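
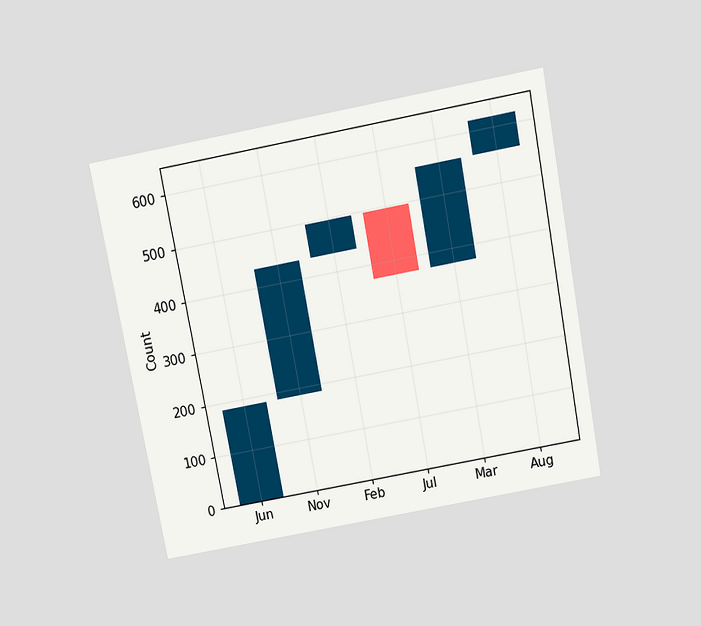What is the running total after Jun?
The chart is tilted about 11° counter-clockwise and viewed slightly from above. After Jun the running total reaches 186.

186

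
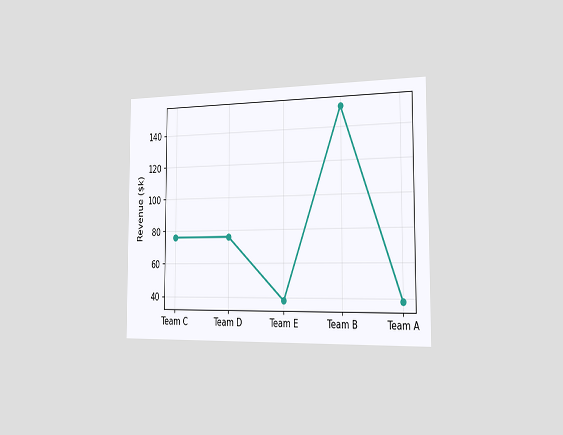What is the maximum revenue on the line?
$152k

The chart is viewed slightly from the right. The highest point is at Team B, and reading across to the y-axis gives $152k.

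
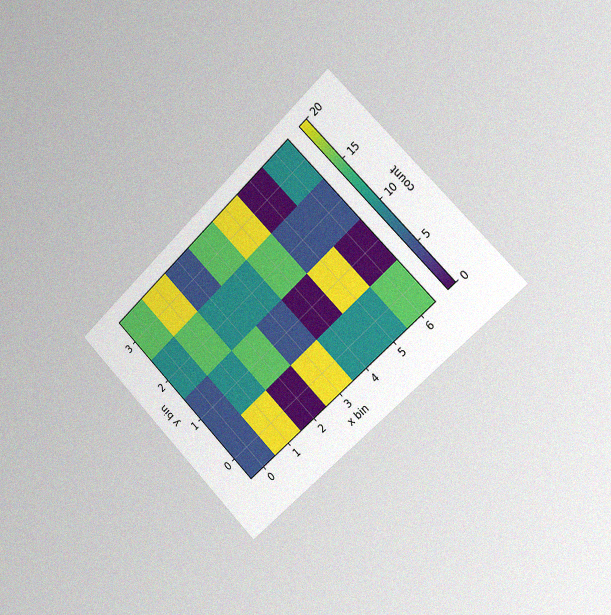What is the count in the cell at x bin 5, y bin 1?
20

The chart is tilted about 45° counter-clockwise and viewed slightly from the right, with some photo noise. Matching the cell (5, 1) against the colorbar gives 20.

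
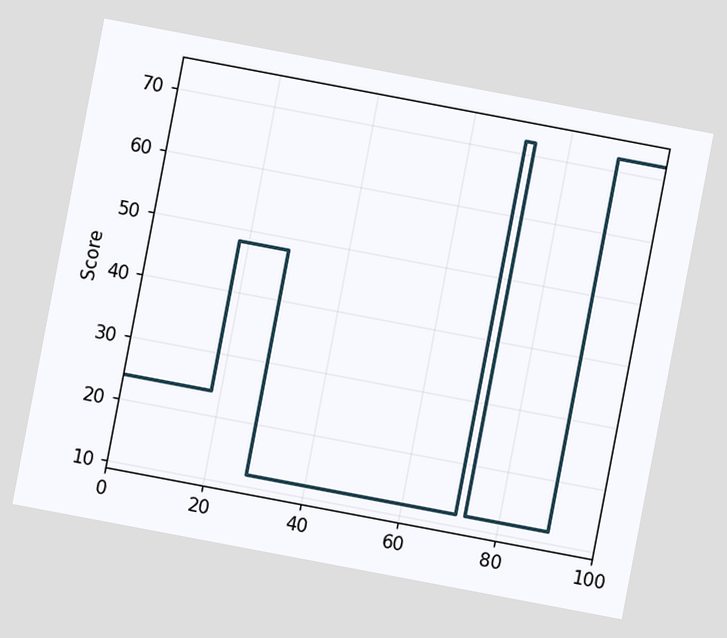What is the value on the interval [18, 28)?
The chart is tilted about 11° clockwise. On [18, 28) the step sits at 48.

48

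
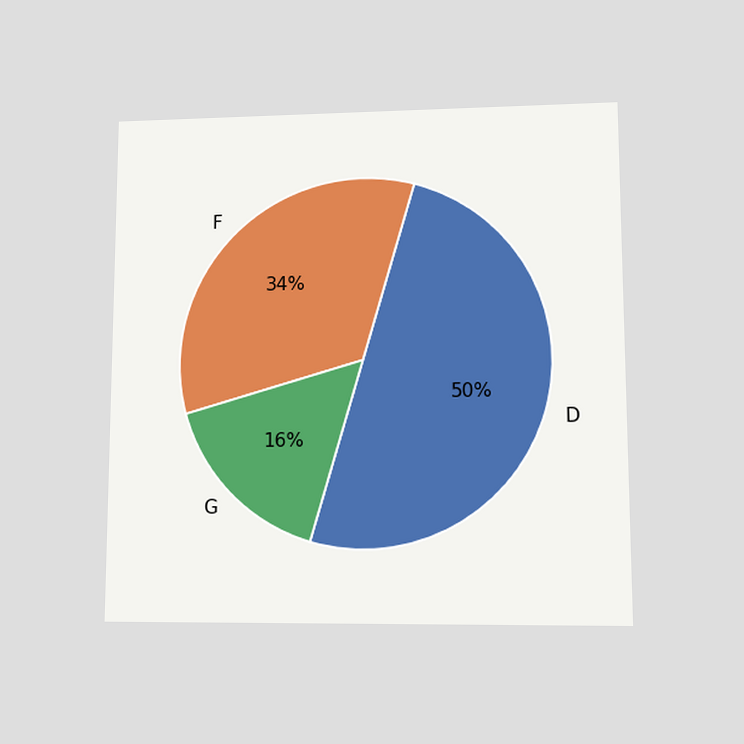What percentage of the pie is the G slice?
The chart is viewed at a slight angle. The G slice takes up 16% of the pie.

16%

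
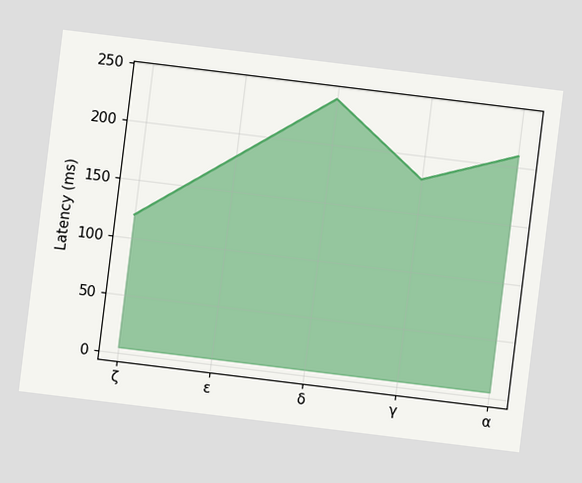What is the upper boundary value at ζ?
120ms

The chart is tilted about 7° clockwise. At ζ the upper boundary is at 120ms.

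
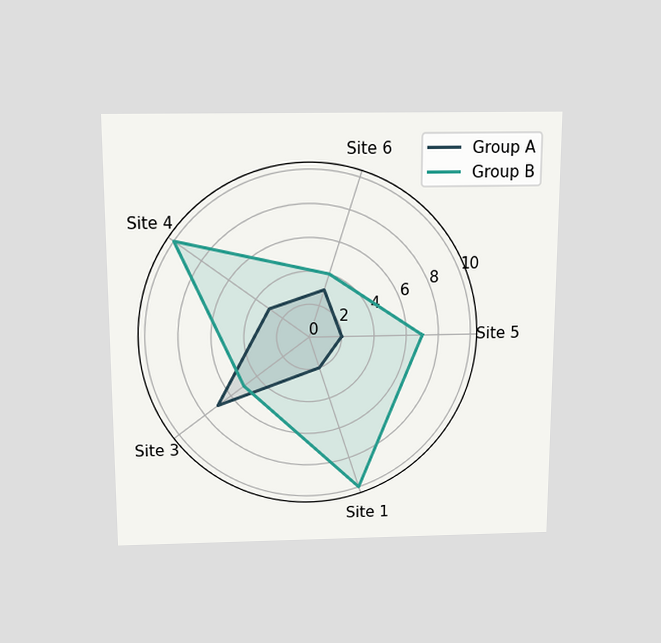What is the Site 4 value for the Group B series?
The chart is viewed slightly from above. On the Site 4 axis, Group B reaches 10.

10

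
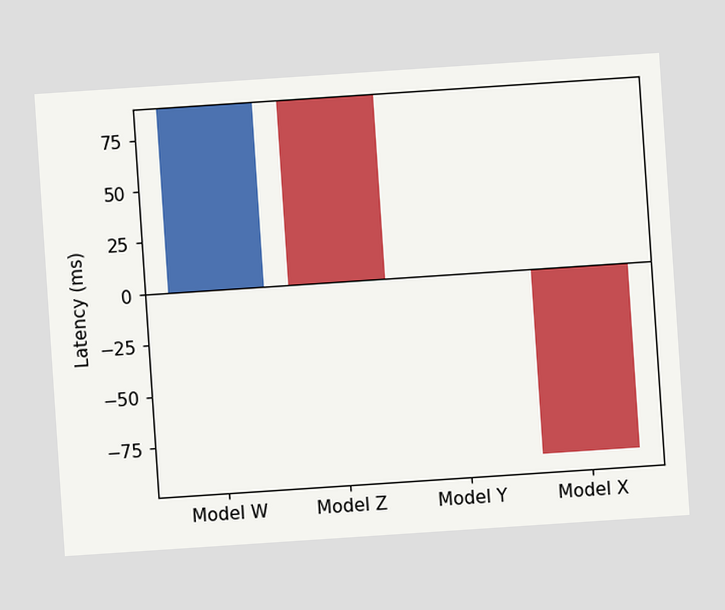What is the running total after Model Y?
The chart is tilted about 4° counter-clockwise. After Model Y the running total reaches 0ms.

0ms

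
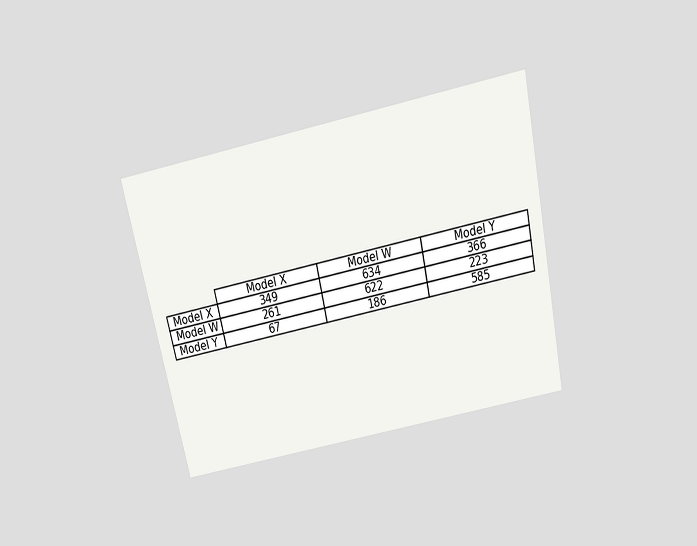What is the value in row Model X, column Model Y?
The chart is tilted about 12° counter-clockwise and viewed slightly from above. The (Model X, Model Y) cell reads 366.

366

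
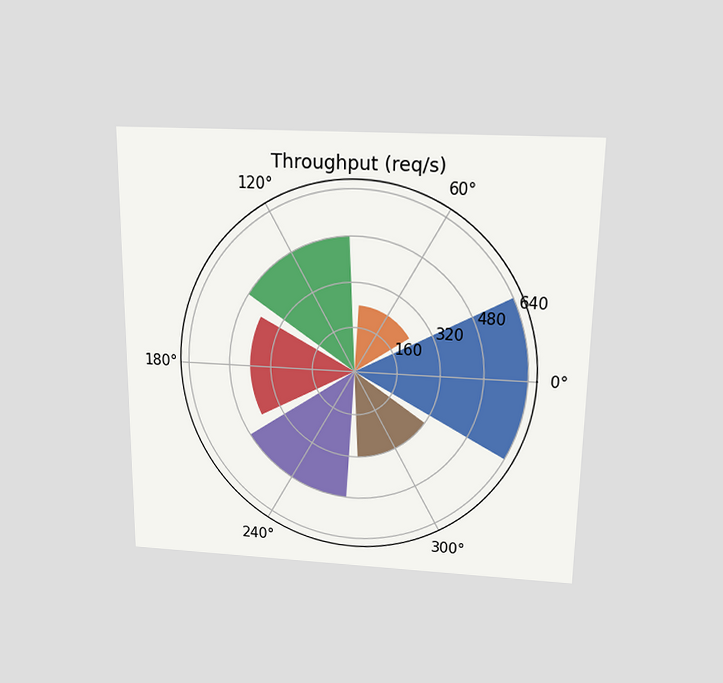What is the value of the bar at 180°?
The chart is viewed slightly from above. The bar at 180° reaches 400req/s on the radial axis.

400req/s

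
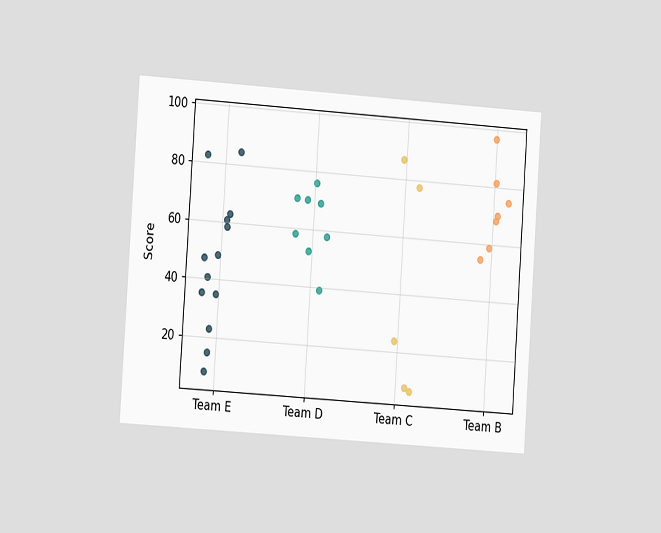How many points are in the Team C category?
The chart is tilted about 4° clockwise and viewed slightly from the left. Counting the markers in the Team C column gives 5.

5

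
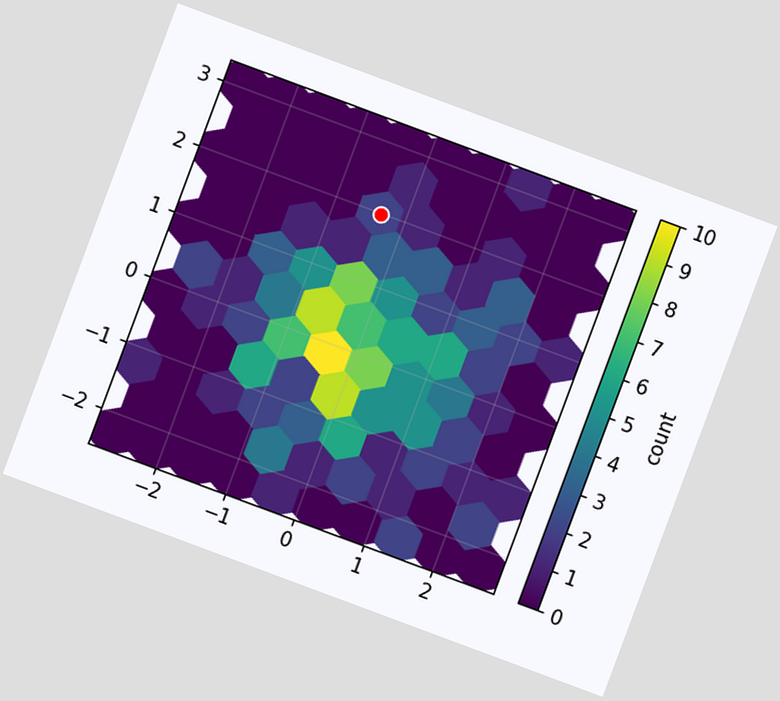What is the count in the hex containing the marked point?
2

The chart is tilted about 20° clockwise. The marked hex reads 2 on the colorbar.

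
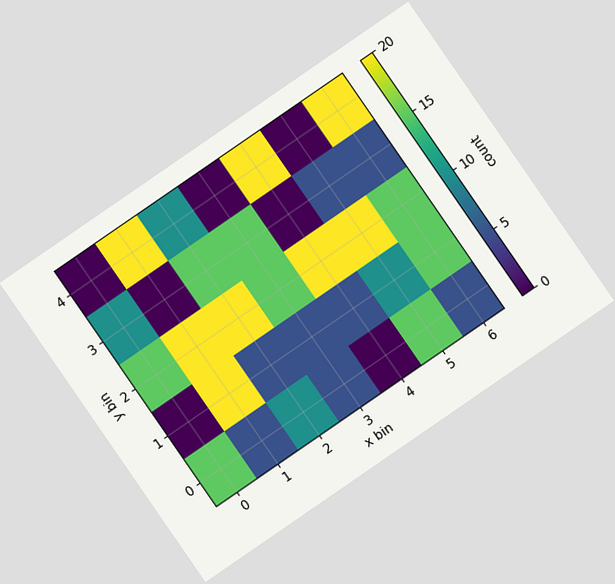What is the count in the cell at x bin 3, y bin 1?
The chart is tilted about 35° counter-clockwise. Matching the cell (3, 1) against the colorbar gives 5.

5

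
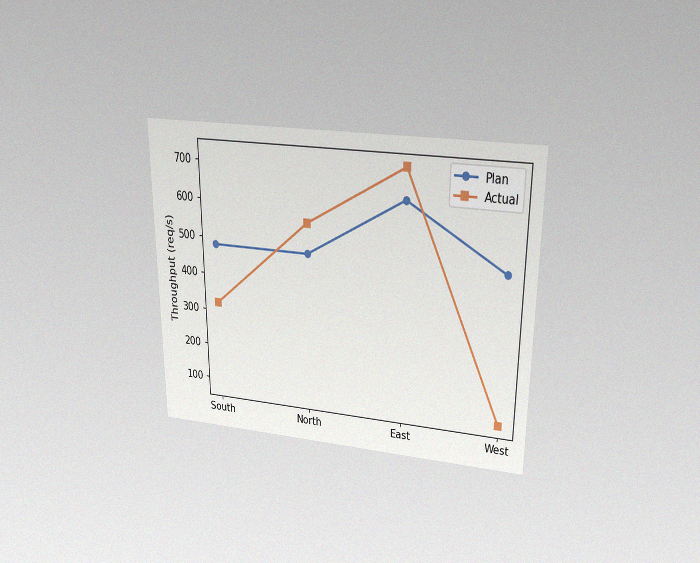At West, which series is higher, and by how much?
The chart is viewed slightly from above, with some photo noise. At West, Plan sits above the other line by 400req/s.

Plan, by 400req/s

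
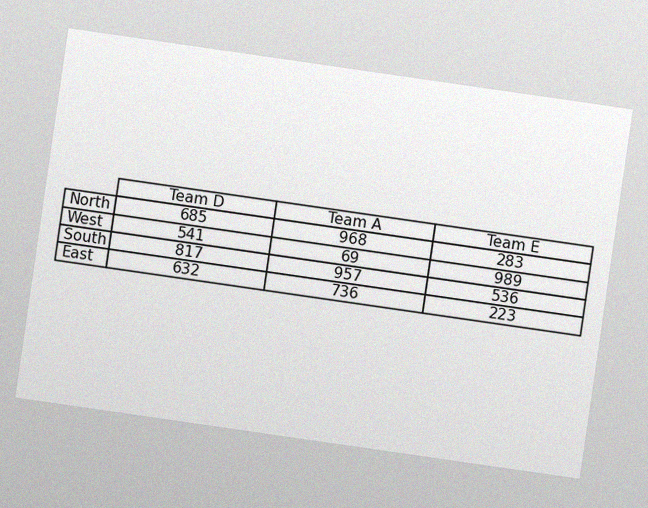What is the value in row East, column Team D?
The chart is tilted about 8° clockwise, with some photo noise. The (East, Team D) cell reads 632.

632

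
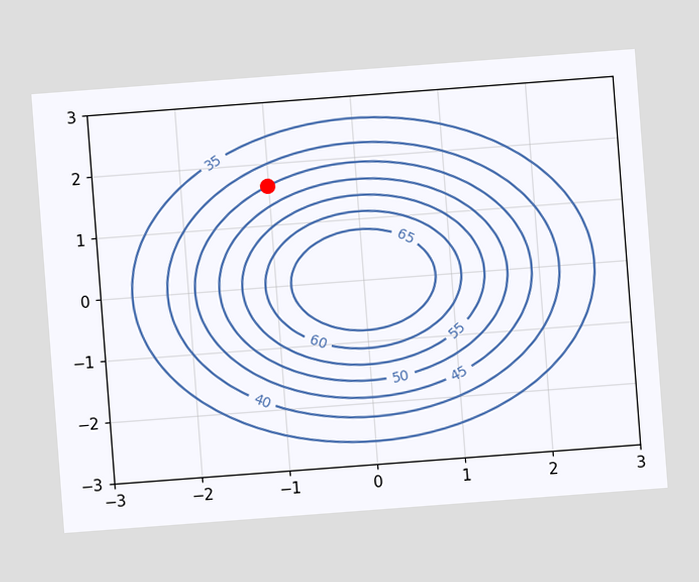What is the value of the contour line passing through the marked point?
The chart is tilted about 4° counter-clockwise. The marked point sits on the contour labelled 45.

45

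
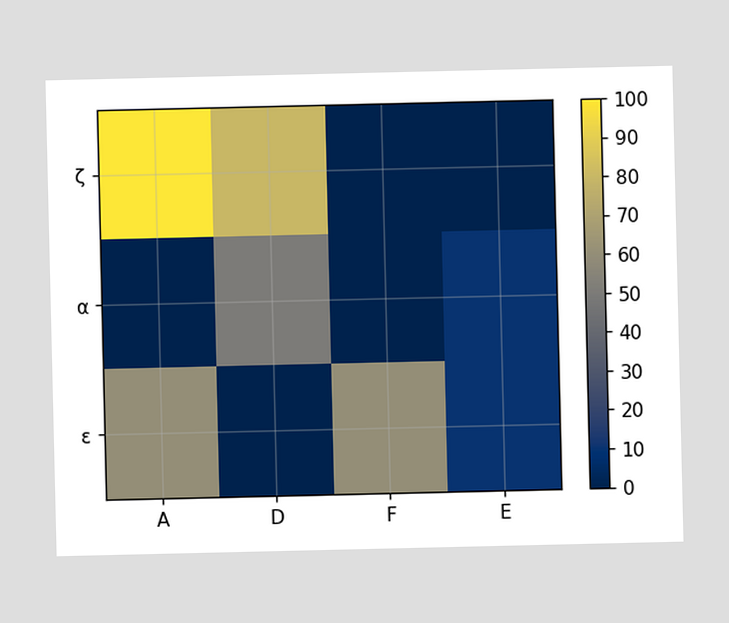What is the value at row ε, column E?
Matching cell (ε, E) against the colorbar gives 10.

10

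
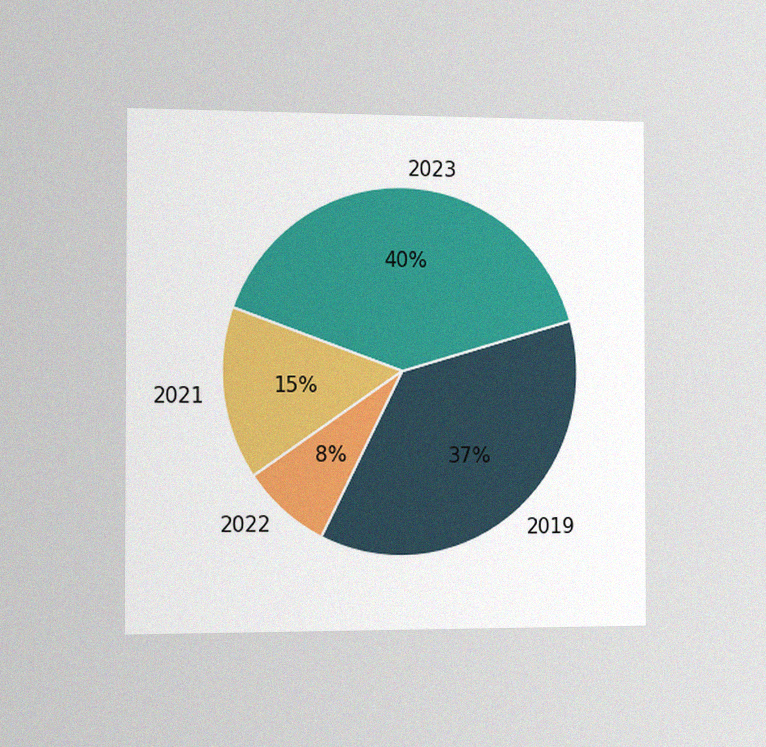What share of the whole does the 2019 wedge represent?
37%

The chart is viewed slightly from the left, with some photo noise. The 2019 slice takes up 37% of the pie.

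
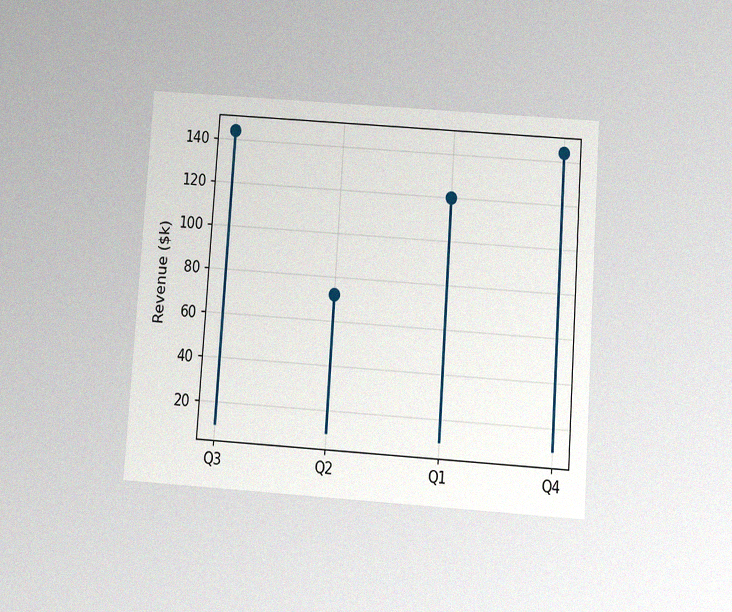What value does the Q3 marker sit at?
$144k

The chart is tilted about 4° clockwise and viewed slightly from below, with some photo noise. The Q3 marker sits at $144k.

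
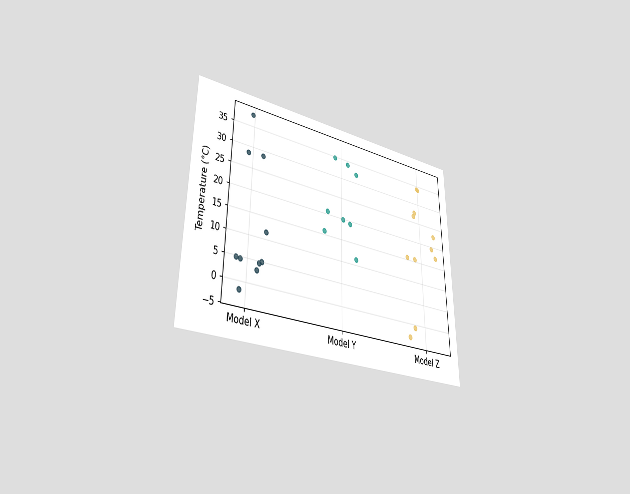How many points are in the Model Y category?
The chart is viewed at a slight angle. Counting the markers in the Model Y column gives 8.

8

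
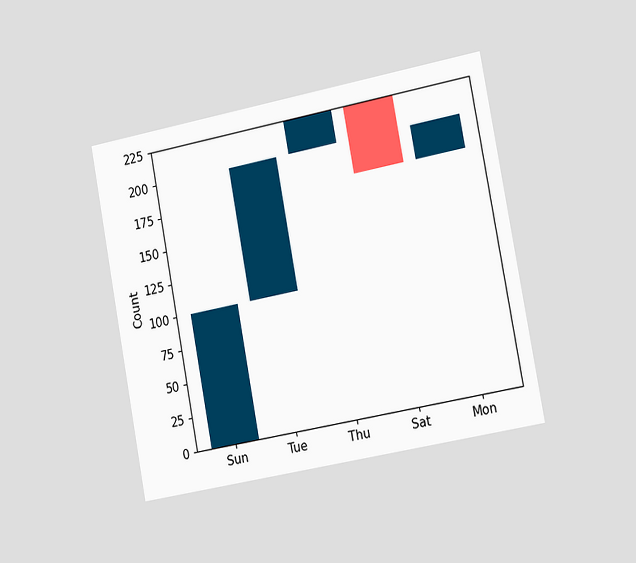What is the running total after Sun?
100

The chart is tilted about 11° counter-clockwise and viewed slightly from the right. After Sun the running total reaches 100.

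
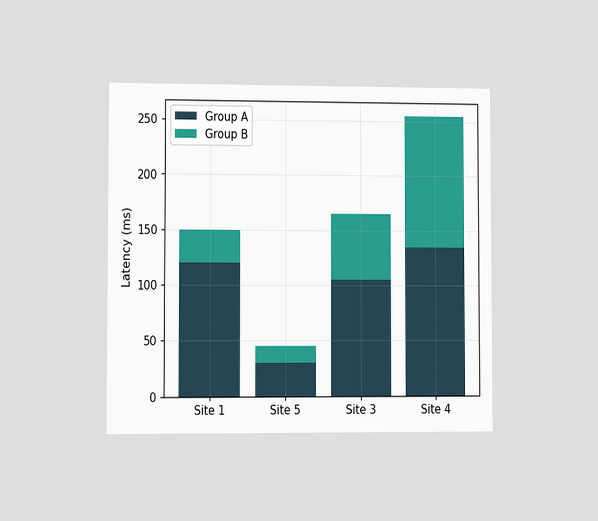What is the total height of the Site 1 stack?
The chart is viewed at a slight angle. The Site 1 stack's top reaches 150ms on the y-axis.

150ms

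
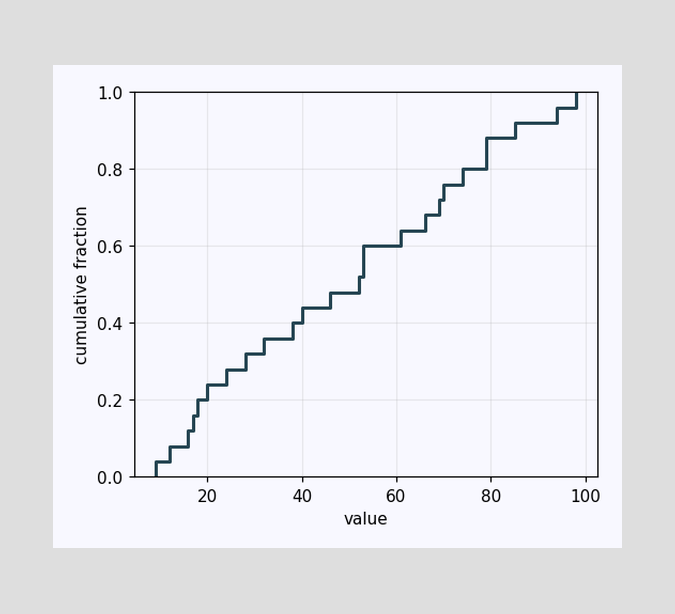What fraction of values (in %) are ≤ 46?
At x=46 the ECDF step is at 48%.

48%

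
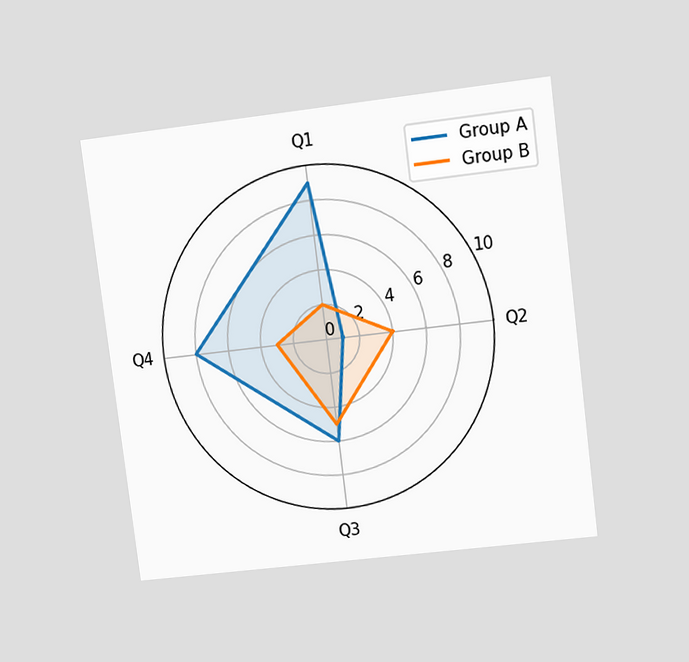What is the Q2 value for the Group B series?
The chart is tilted about 7° counter-clockwise and viewed at a slight angle. On the Q2 axis, Group B reaches 4.

4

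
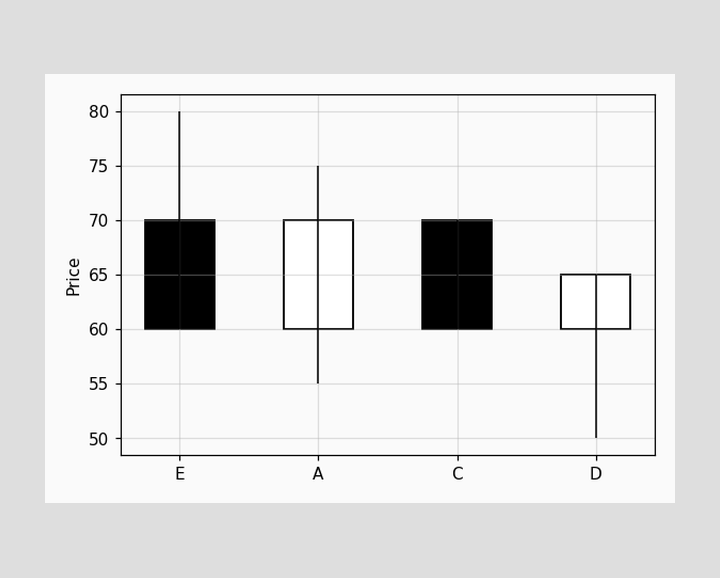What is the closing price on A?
The A candle closes at 70.

70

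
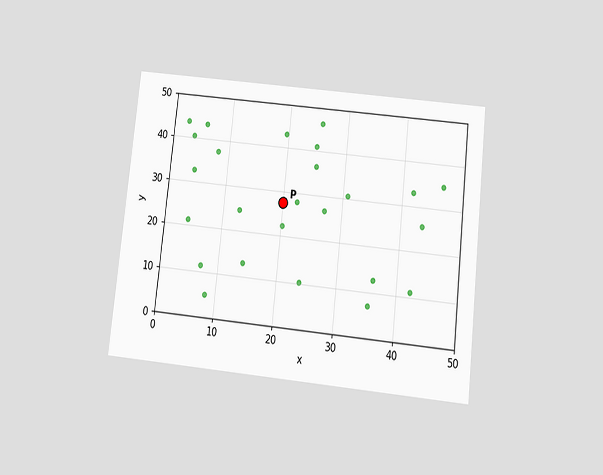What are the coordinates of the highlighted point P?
The chart is tilted about 6° clockwise and viewed slightly from below. Following the gridlines from P to each axis, P sits at (20, 27.5).

(20, 27.5)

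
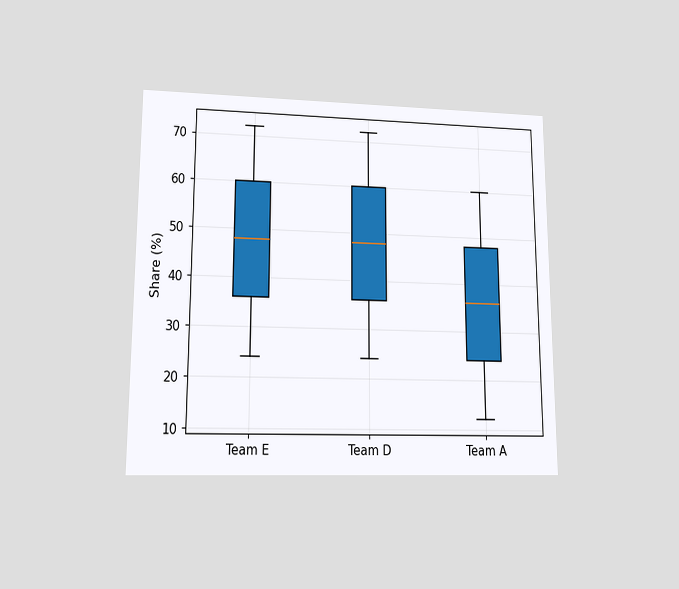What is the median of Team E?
The chart is viewed at a slight angle. The median line in the Team E box sits at 48%.

48%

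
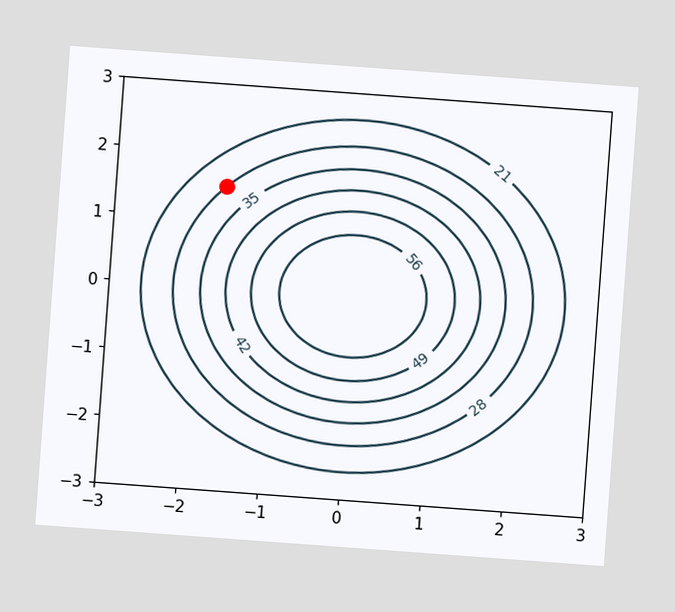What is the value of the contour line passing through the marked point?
28

The chart is tilted about 4° clockwise. The marked point sits on the contour labelled 28.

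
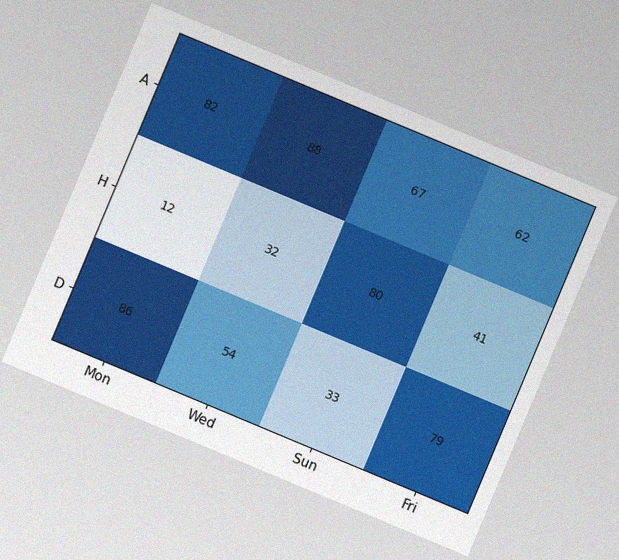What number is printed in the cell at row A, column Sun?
67

The chart is tilted about 23° clockwise, with some photo noise. The (A, Sun) cell reads 67.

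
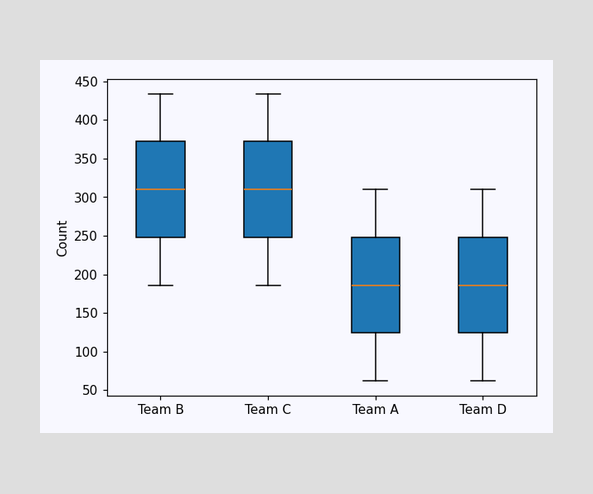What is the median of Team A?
The median line in the Team A box sits at 186.

186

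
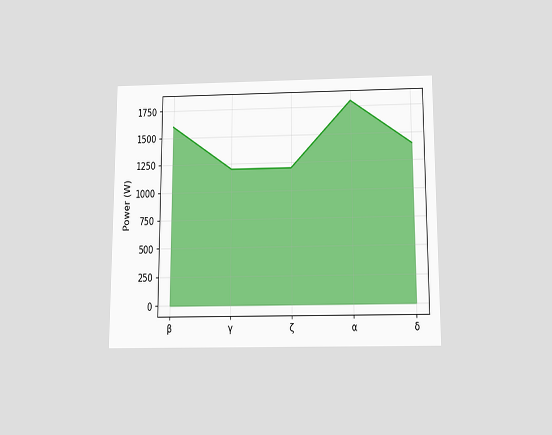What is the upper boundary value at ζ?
The chart is viewed slightly from below. At ζ the upper boundary is at 1200W.

1200W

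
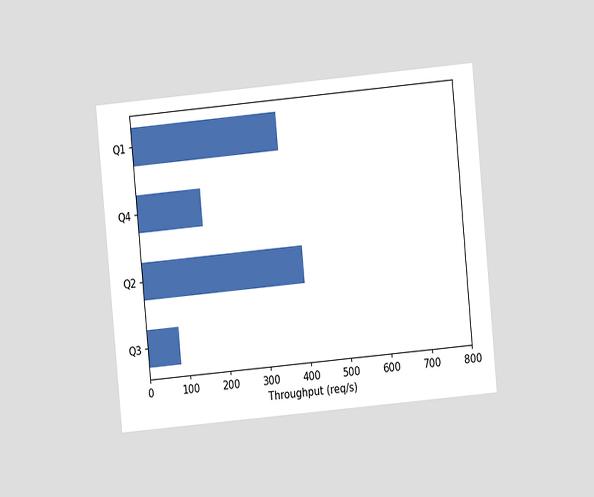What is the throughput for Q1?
The chart is tilted about 5° counter-clockwise and viewed at a slight angle. Reading along the chart's x-axis, the Q1 bar reaches 360req/s.

360req/s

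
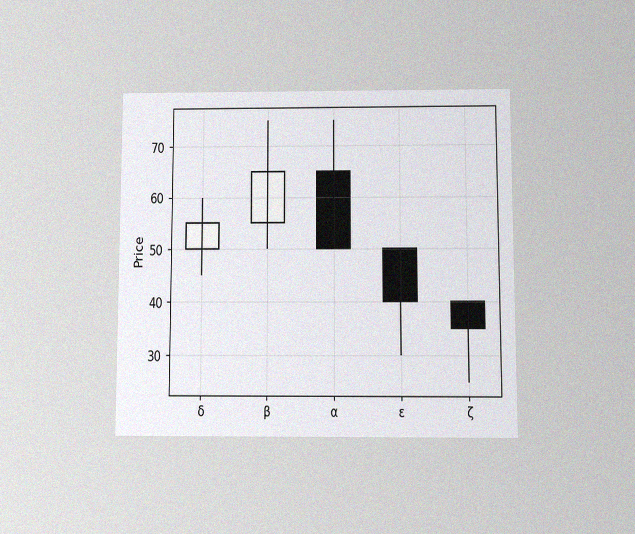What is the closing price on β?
65

The chart is viewed at a slight angle, with some photo noise. The β candle closes at 65.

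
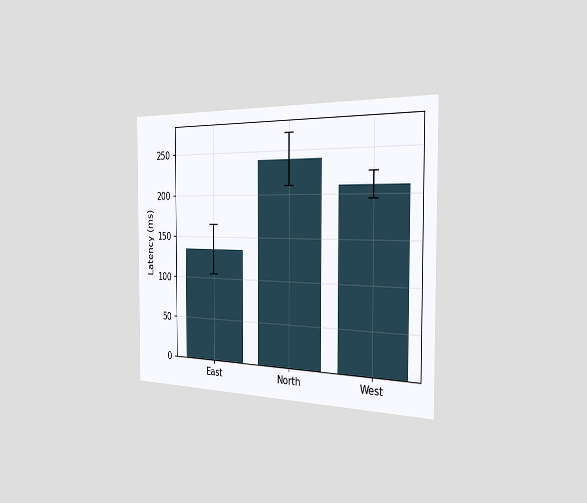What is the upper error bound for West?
225ms

The chart is viewed slightly from the right. The West bar's upper whisker reaches 225ms.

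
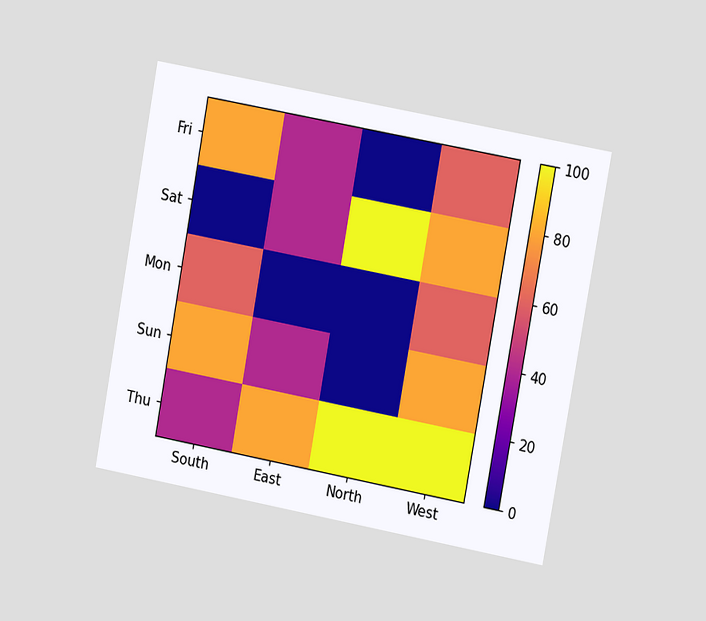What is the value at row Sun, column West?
80

The chart is tilted about 10° clockwise and viewed at a slight angle. Matching cell (Sun, West) against the colorbar gives 80.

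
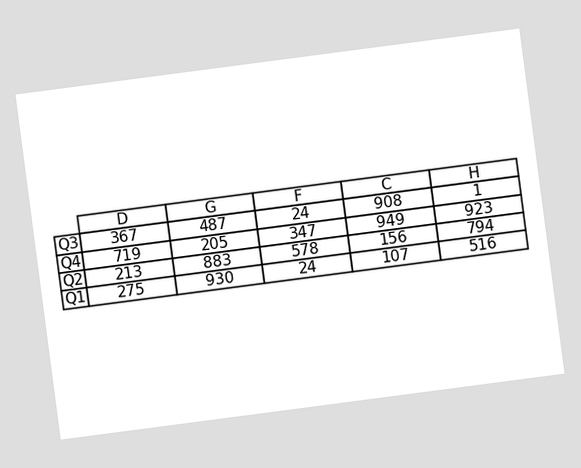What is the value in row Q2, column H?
794

The chart is tilted about 7° counter-clockwise. The (Q2, H) cell reads 794.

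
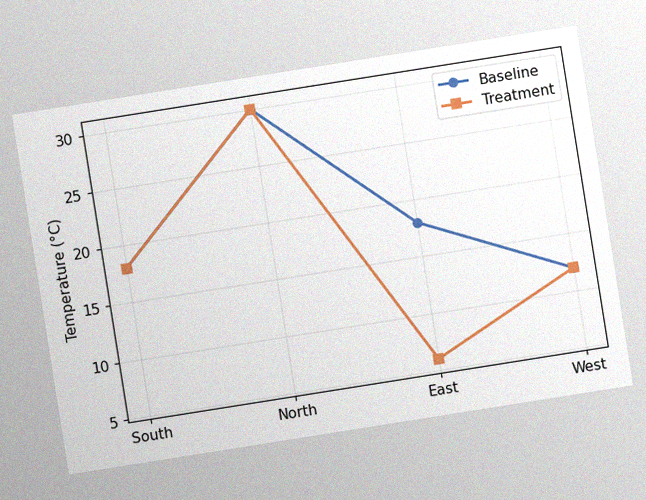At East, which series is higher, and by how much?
The chart is tilted about 9° counter-clockwise, with some photo noise. At East, Baseline sits above the other line by 12°C.

Baseline, by 12°C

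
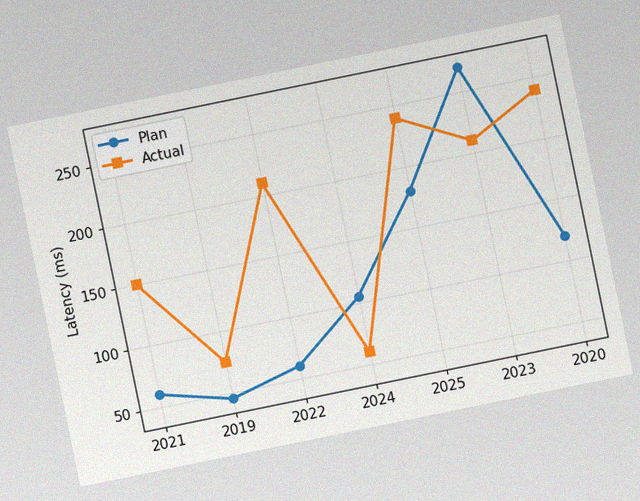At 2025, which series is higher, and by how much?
Actual, by 60ms

The chart is tilted about 12° counter-clockwise, with some photo noise. At 2025, Actual sits above the other line by 60ms.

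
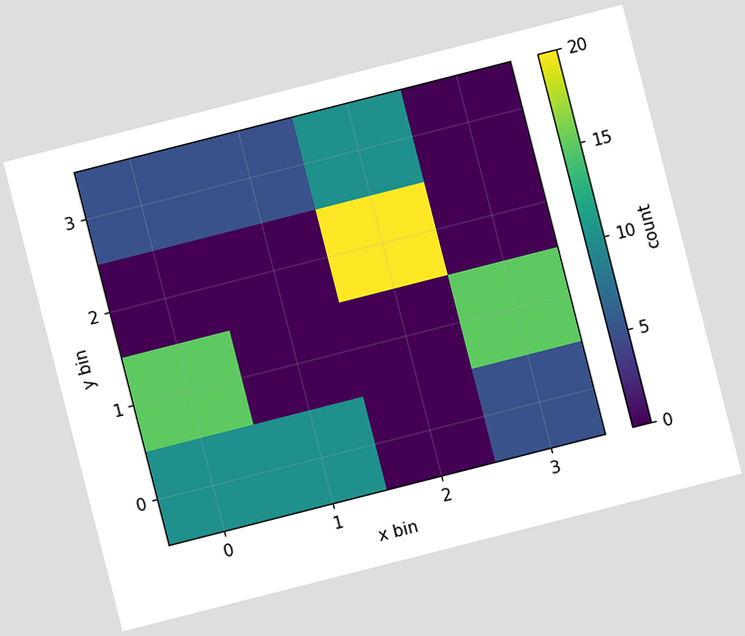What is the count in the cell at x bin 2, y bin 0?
The chart is tilted about 14° counter-clockwise. Matching the cell (2, 0) against the colorbar gives 0.

0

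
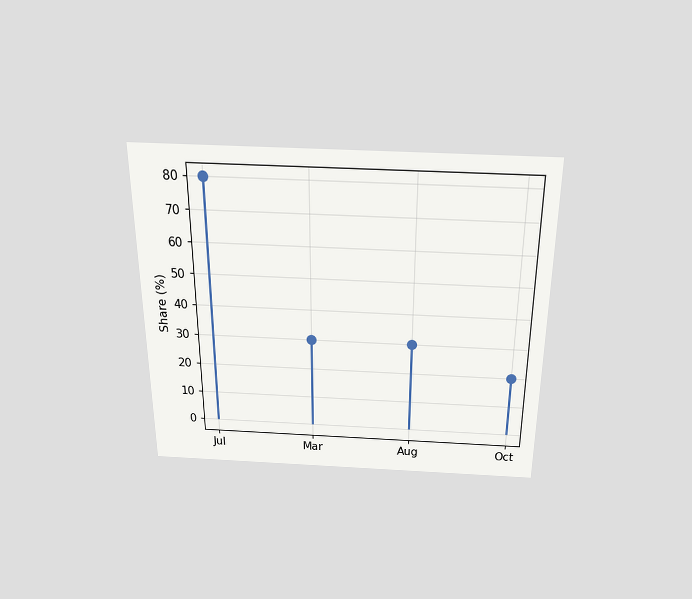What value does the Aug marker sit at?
The chart is viewed slightly from above. The Aug marker sits at 30%.

30%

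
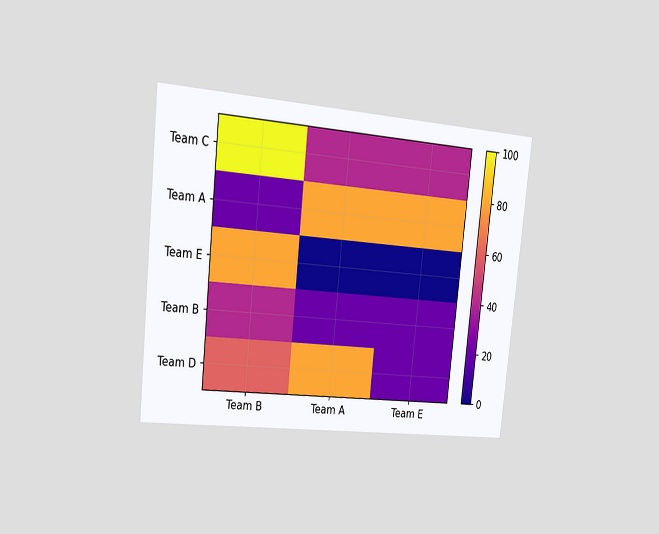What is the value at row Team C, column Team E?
40

The chart is tilted about 6° clockwise and viewed slightly from the left. Matching cell (Team C, Team E) against the colorbar gives 40.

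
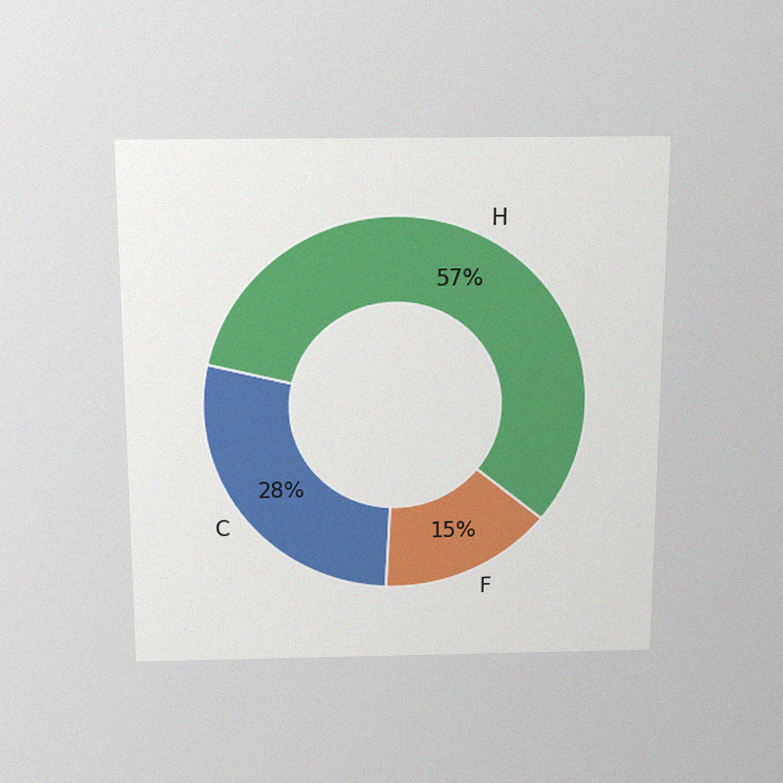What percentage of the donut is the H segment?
57%

The chart is viewed slightly from above, with some photo noise. The H segment takes up 57% of the ring.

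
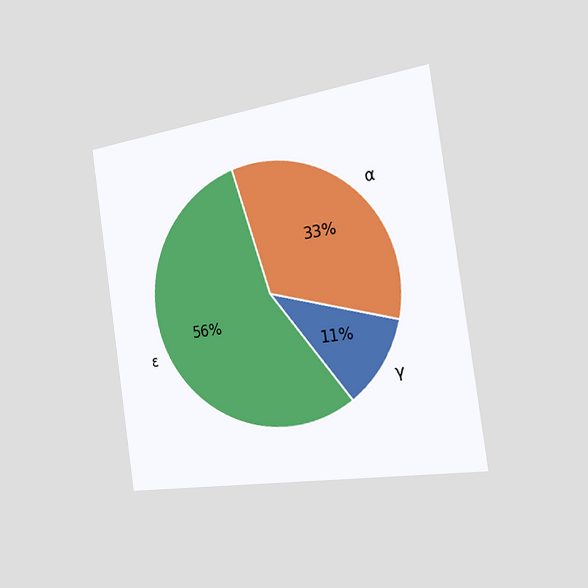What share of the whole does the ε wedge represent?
The chart is tilted about 8° counter-clockwise and viewed slightly from the right. The ε slice takes up 56% of the pie.

56%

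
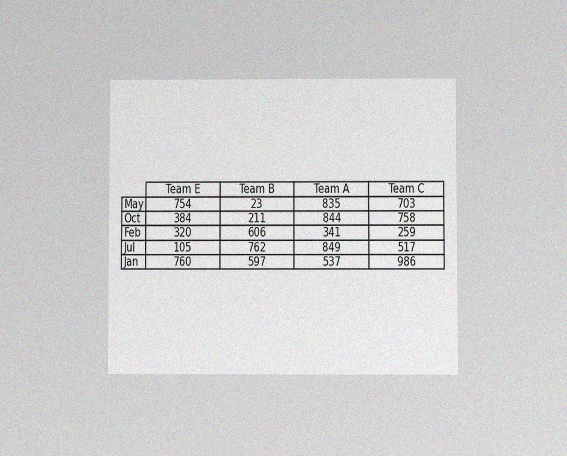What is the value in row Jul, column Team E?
The chart is viewed at a slight angle, with some photo noise. The (Jul, Team E) cell reads 105.

105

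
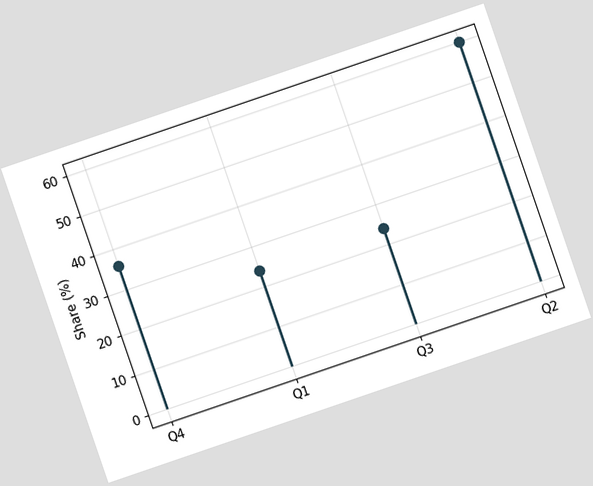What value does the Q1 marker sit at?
24%

The chart is tilted about 19° counter-clockwise. The Q1 marker sits at 24%.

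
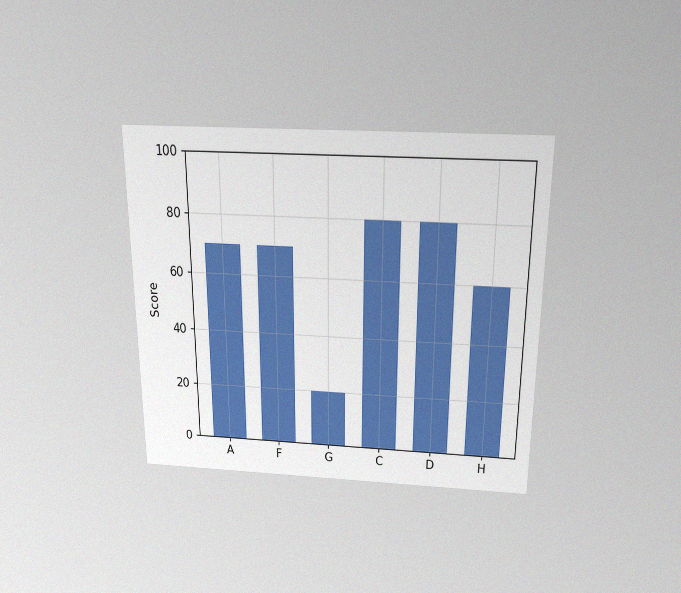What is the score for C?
80

The chart is viewed slightly from above, with some photo noise. Reading along the chart's y-axis, the C bar reaches 80.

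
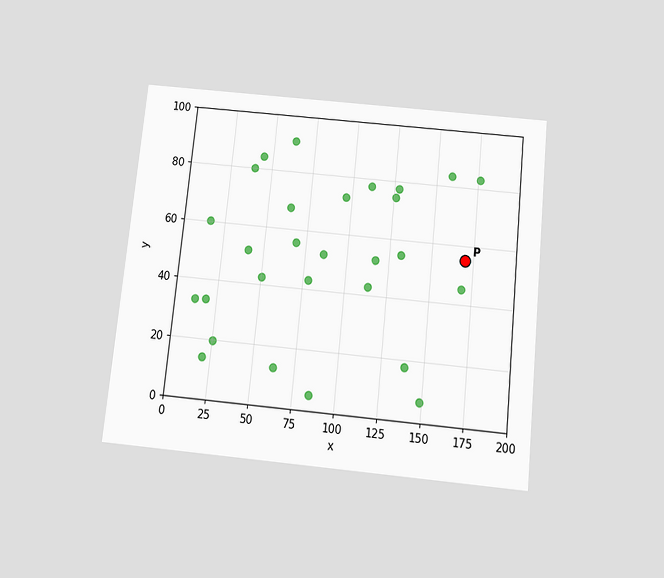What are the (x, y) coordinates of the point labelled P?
(170, 55)

The chart is tilted about 6° clockwise and viewed slightly from below. Following the gridlines from P to each axis, P sits at (170, 55).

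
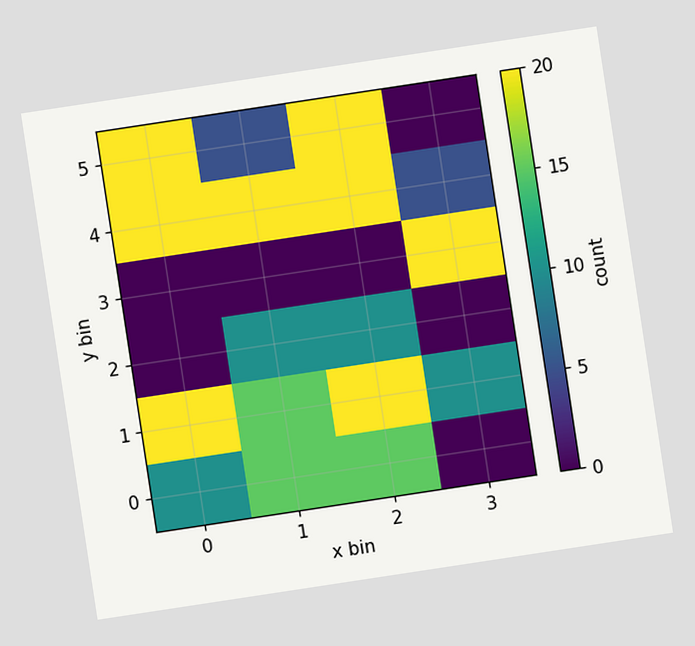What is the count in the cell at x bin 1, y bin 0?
15

The chart is tilted about 9° counter-clockwise. Matching the cell (1, 0) against the colorbar gives 15.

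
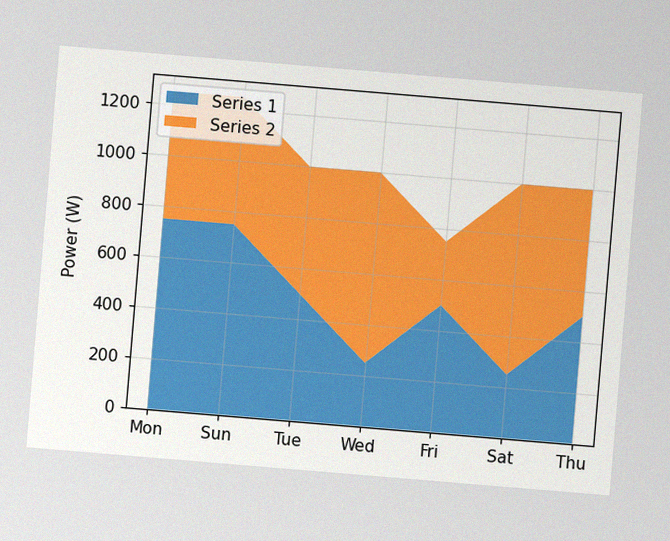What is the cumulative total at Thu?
The chart is tilted about 5° clockwise, with some photo noise. The stacked total at Thu reaches 1000W.

1000W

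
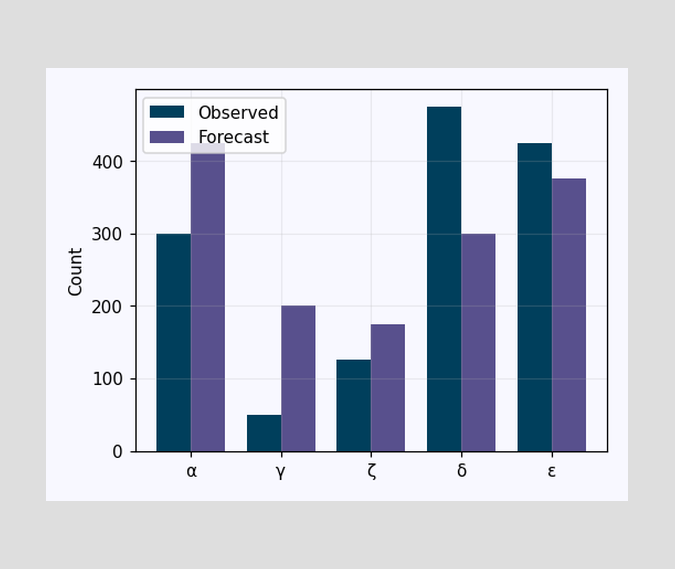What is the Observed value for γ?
50

The Observed bar at γ reaches 50 on the y-axis.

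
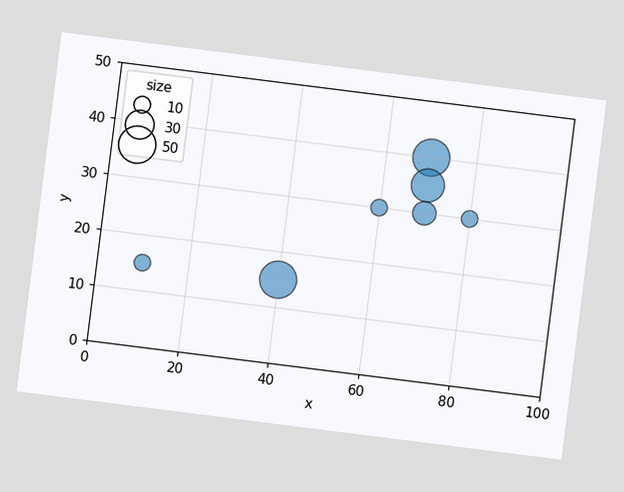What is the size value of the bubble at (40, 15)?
The chart is tilted about 7° clockwise. Matching the bubble at (40, 15) against the size legend gives 50.

50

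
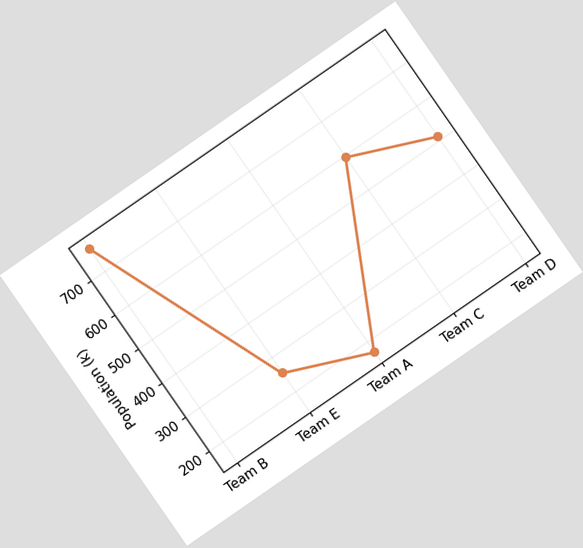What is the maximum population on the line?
765k

The chart is tilted about 35° counter-clockwise. The highest point is at Team B, and reading across to the y-axis gives 765k.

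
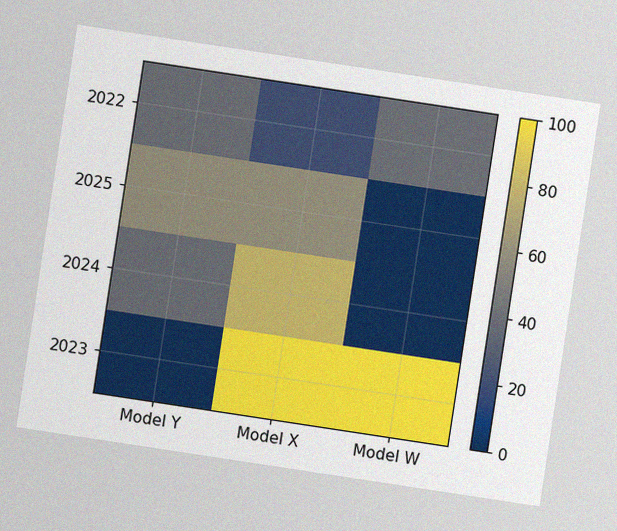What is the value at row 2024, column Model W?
0

The chart is tilted about 9° clockwise, with some photo noise. Matching cell (2024, Model W) against the colorbar gives 0.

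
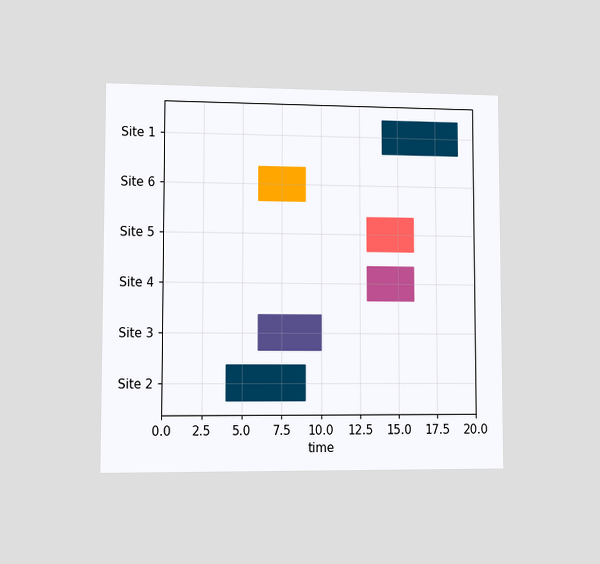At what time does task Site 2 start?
4

The chart is viewed slightly from the left. The Site 2 bar begins at t=4.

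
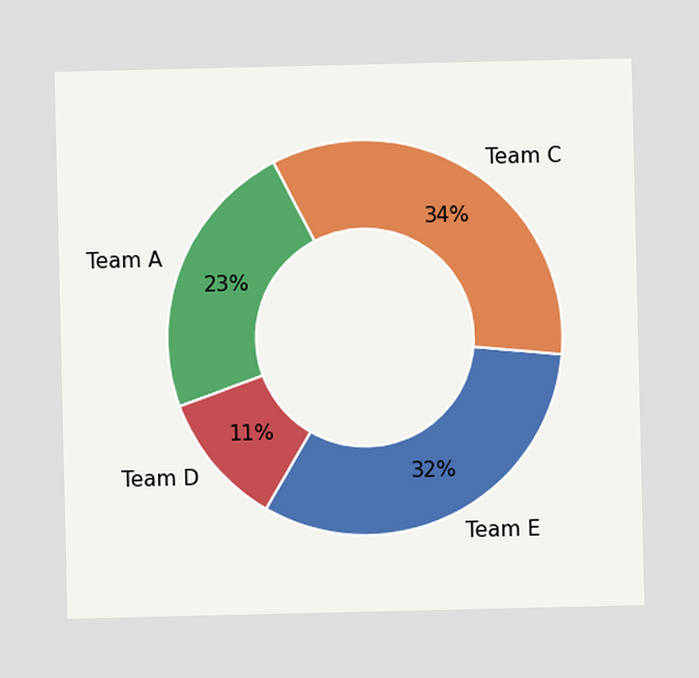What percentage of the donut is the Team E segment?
32%

The Team E segment takes up 32% of the ring.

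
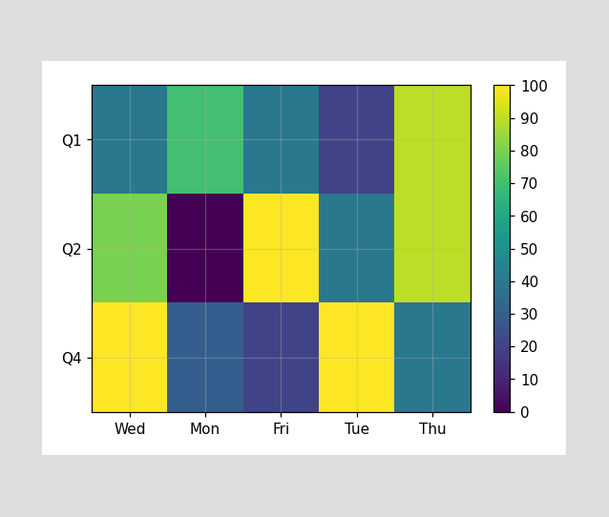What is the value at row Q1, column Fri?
40

Matching cell (Q1, Fri) against the colorbar gives 40.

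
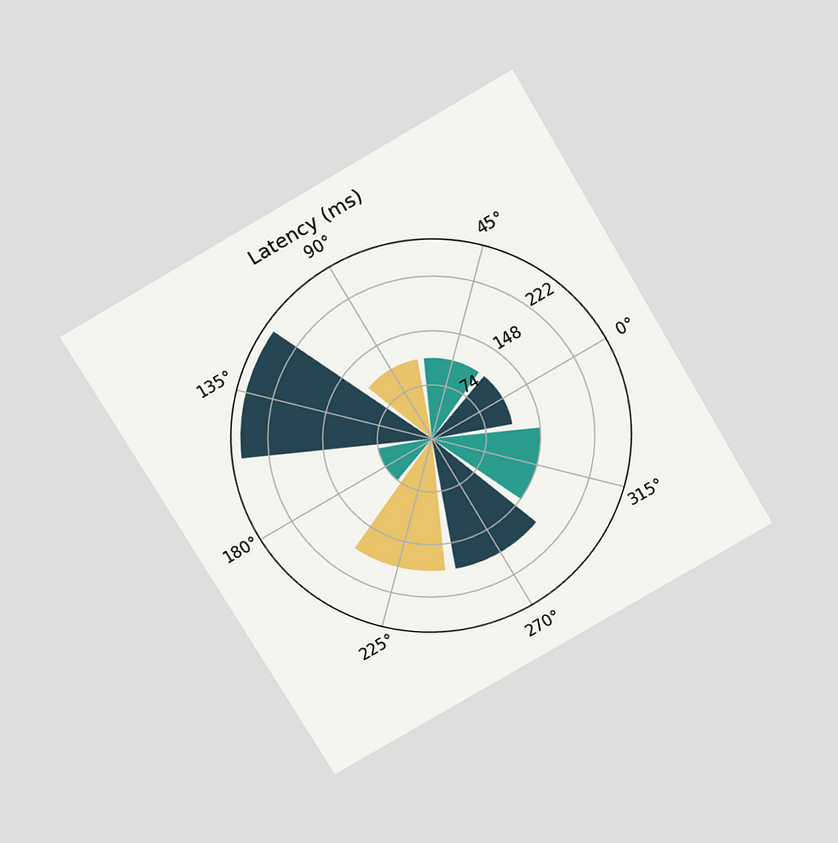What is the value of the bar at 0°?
The chart is tilted about 30° counter-clockwise and viewed slightly from above. The bar at 0° reaches 111ms on the radial axis.

111ms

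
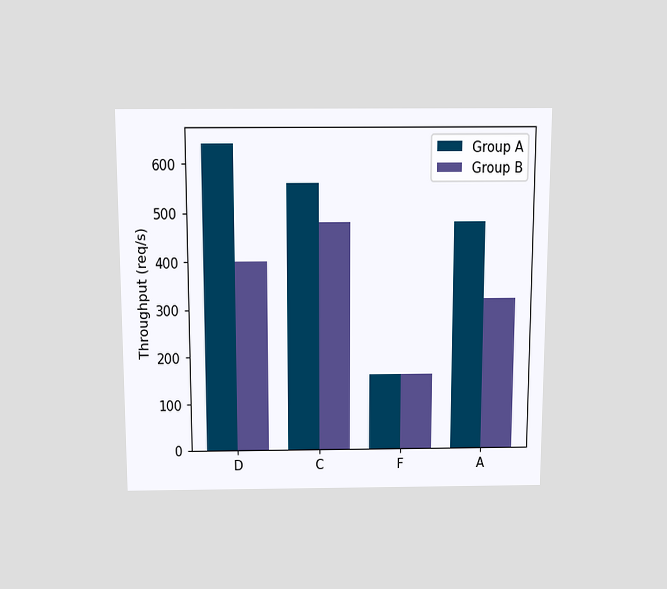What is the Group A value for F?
The chart is viewed slightly from above. The Group A bar at F reaches 160req/s on the y-axis.

160req/s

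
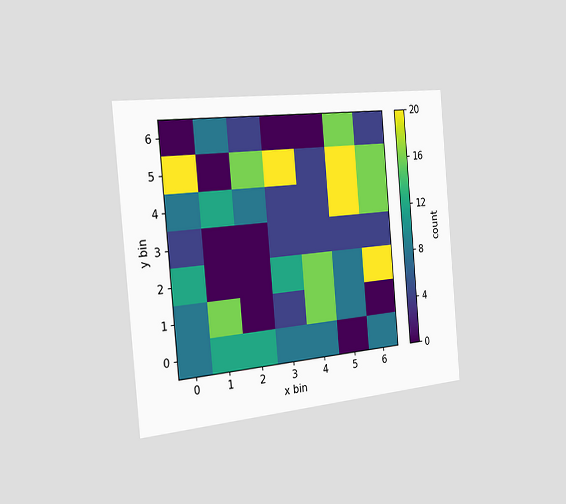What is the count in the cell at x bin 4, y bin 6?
0

The chart is tilted about 5° counter-clockwise and viewed slightly from the left. Matching the cell (4, 6) against the colorbar gives 0.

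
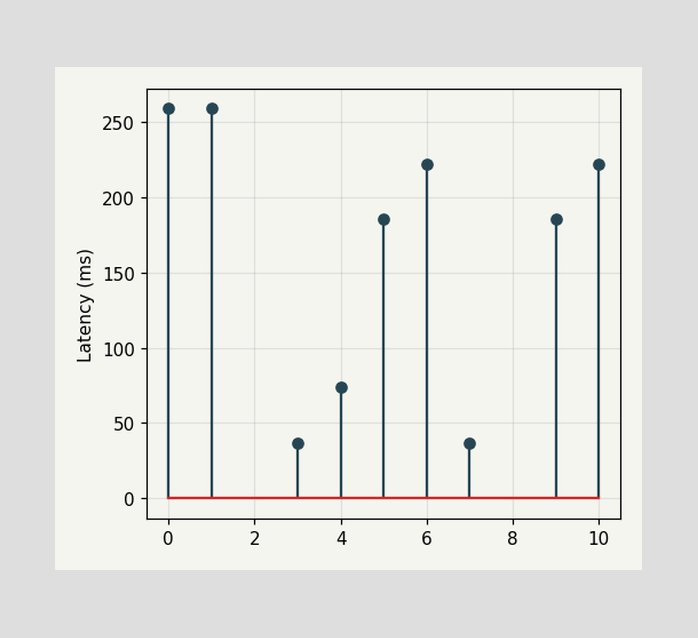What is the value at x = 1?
259ms

The stem at x=1 reaches 259ms.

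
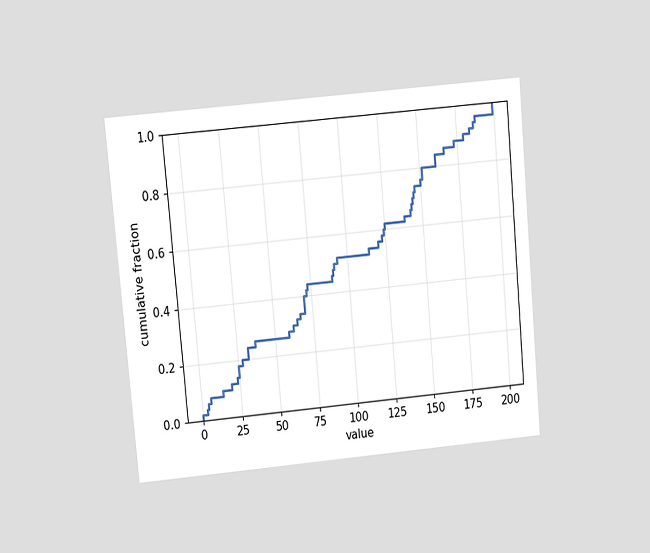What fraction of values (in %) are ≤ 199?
100%

The chart is tilted about 5° counter-clockwise and viewed at a slight angle. At x=199 the ECDF step is at 100%.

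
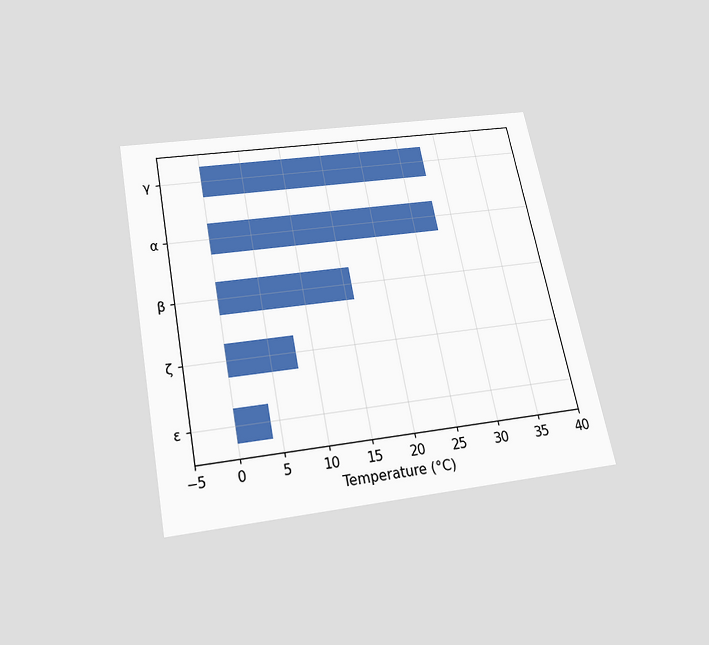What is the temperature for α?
28°C

The chart is tilted about 11° counter-clockwise and viewed slightly from below. Reading along the chart's x-axis, the α bar reaches 28°C.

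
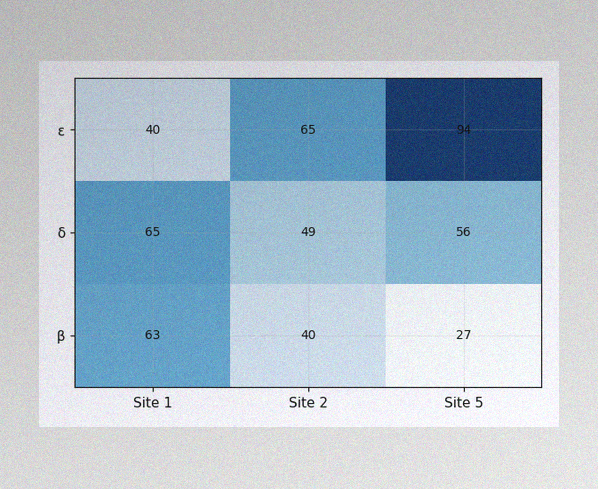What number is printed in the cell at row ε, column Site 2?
The image has some photo noise and uneven lighting. The (ε, Site 2) cell reads 65.

65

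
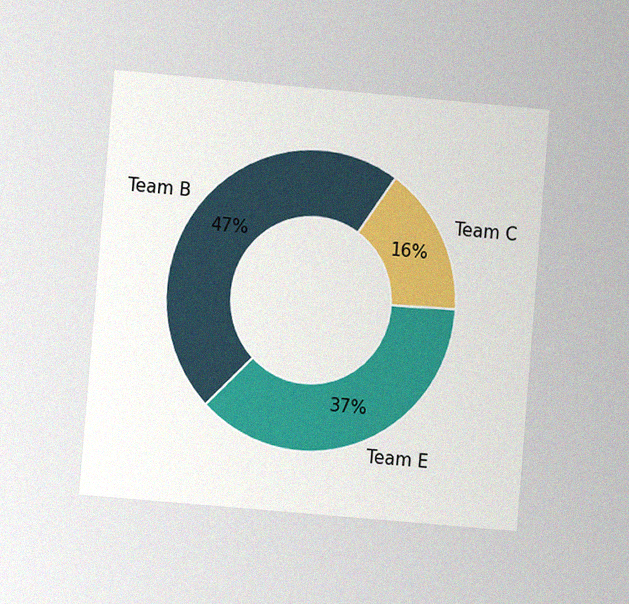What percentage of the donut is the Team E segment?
The chart is tilted about 5° clockwise and viewed at a slight angle, with some photo noise. The Team E segment takes up 37% of the ring.

37%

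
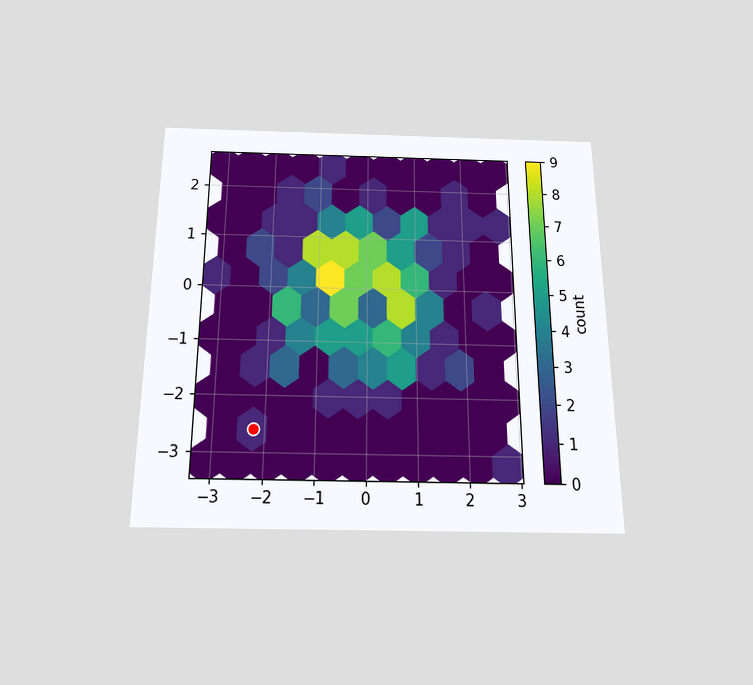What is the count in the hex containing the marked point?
1

The chart is viewed slightly from below. The marked hex reads 1 on the colorbar.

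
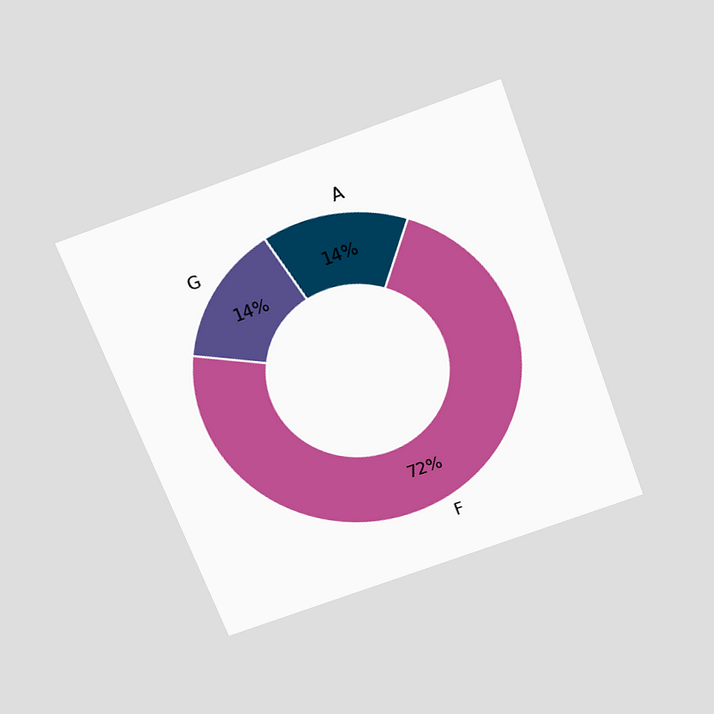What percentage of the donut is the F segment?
72%

The chart is tilted about 20° counter-clockwise and viewed slightly from above. The F segment takes up 72% of the ring.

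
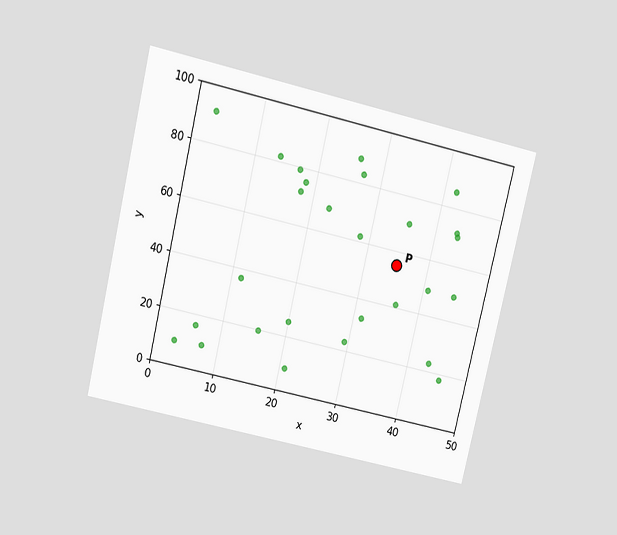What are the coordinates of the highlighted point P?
The chart is tilted about 13° clockwise and viewed slightly from above. Following the gridlines from P to each axis, P sits at (35, 55).

(35, 55)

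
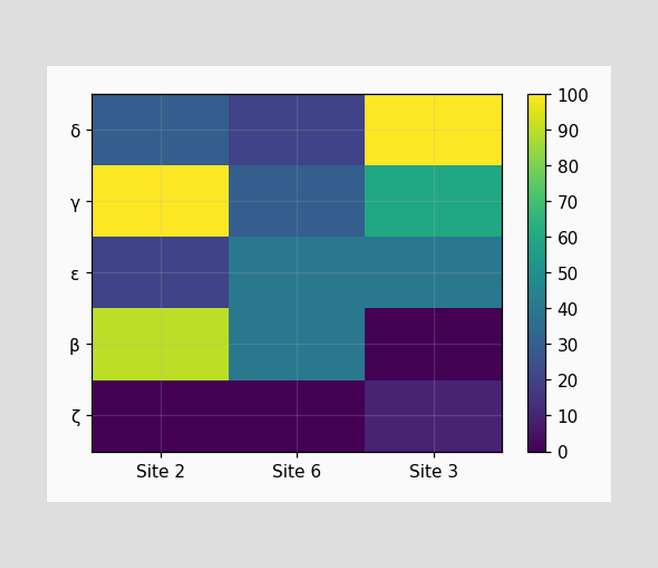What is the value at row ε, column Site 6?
Matching cell (ε, Site 6) against the colorbar gives 40.

40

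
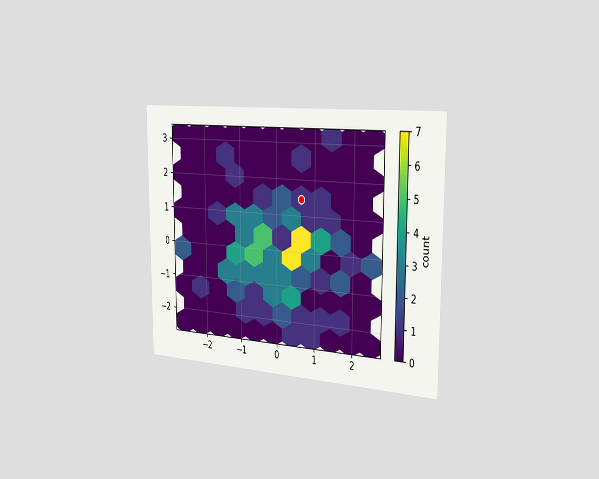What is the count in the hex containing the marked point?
The chart is viewed slightly from the right. The marked hex reads 1 on the colorbar.

1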